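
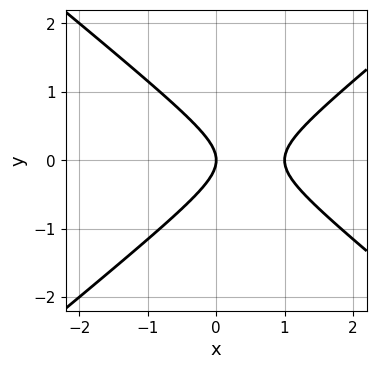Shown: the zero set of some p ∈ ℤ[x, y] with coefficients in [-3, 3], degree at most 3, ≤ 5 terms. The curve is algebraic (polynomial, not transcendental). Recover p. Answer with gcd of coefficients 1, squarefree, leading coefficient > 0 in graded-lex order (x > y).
deg p = 2.
Symmetries: the y ↦ −y reflection is a symmetry, so y appears only in even powers.
From the visible intercepts: it meets the y-axis at y = 0 (among the integer gridlines); the x-axis gridline crossings are at x ∈ {0, 1}.
The integer polynomial consistent with all of this is the stated p.

2*x^2 - 3*y^2 - 2*x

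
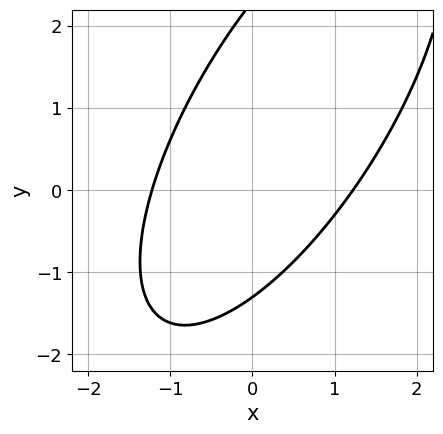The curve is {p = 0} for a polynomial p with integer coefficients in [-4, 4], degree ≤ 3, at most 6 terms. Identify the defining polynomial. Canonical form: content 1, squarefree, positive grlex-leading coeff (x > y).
2*x^2 - 2*x*y + y^2 - y - 3

1. deg p = 2. A generic line meets the curve in up to 2 points.
2. Solving for integer coefficients yields p as stated.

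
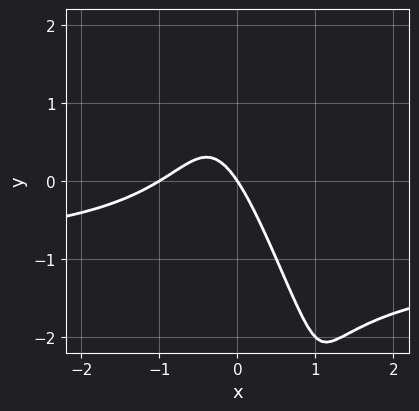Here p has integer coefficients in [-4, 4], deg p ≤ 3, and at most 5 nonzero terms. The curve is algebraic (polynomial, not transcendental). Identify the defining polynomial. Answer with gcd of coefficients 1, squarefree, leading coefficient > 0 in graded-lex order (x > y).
3*x^2*y + x*y^2 + 3*x^2 + 3*x + 2*y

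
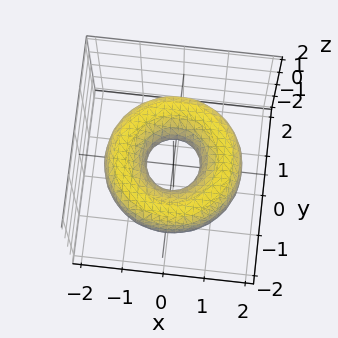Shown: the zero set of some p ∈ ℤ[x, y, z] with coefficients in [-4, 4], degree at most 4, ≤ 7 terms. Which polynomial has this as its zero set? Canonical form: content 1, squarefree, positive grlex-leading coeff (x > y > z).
x^4 + 2*x^2*y^2 + y^4 - 3*x^2 - 3*y^2 + 3*z^2 + 1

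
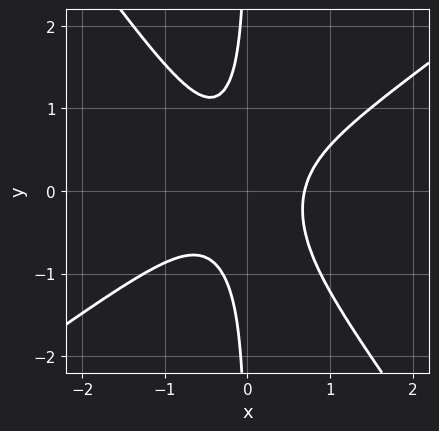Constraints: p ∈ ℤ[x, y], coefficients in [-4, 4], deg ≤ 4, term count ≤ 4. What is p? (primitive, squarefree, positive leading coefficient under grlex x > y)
3*x^3 - 2*x^2*y - 3*x*y^2 - 1

First, the degree is 3 — a generic line meets the curve in up to 3 points.
Then, from the visible intercepts: it misses every integer gridline on the y-axis.
Finally, putting this together gives p.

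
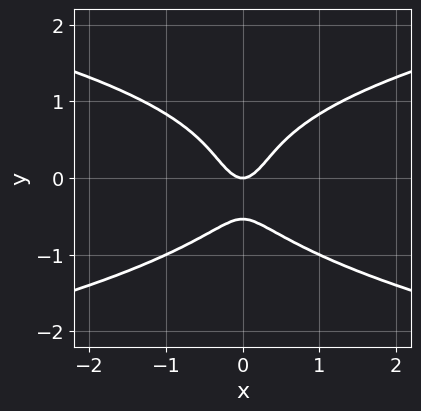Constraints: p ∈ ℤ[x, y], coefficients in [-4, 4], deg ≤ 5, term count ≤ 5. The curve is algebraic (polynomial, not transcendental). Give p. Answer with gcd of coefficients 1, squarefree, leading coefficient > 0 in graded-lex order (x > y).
3*y^4 - 3*x^2 + y^2 + y

(a) Degree: no degree-3 curve has this shape, so deg p = 4.
(b) Symmetries: mirror symmetry x ↦ −x ⇒ only even powers of x.
(c) From the axis intercepts and sections: one x-axis crossing is at x = 0; it crosses the y-axis at the gridline y = 0.
(d) These observations pin down the coefficients.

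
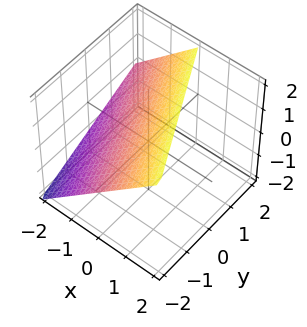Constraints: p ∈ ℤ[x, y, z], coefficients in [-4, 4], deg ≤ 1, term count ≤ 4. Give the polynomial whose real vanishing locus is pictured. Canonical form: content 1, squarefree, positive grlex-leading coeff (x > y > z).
2*x + y - 2*z + 2

1. Degree: every cross-section is a straight line — this is a plane, so deg p = 1.
2. From the axis intercepts and sections: it crosses the z-axis at the gridline z = 1; one y-axis crossing is at y = -2.
3. Matching integer coefficients to the picture gives p. Check: (-1, 0, 0) on the x-axis lies on the surface, and p(-1, 0, 0) = 0. ✓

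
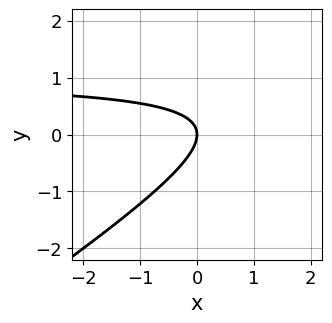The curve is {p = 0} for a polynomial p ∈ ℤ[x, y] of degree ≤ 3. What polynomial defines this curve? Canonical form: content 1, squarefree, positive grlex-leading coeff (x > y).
2*x*y - 3*y^2 - 2*x

1. The degree is 2 — the shape is more complex than any degree-1 curve.
2. Against the integer gridlines: one y-axis crossing is at y = 0; it meets the x-axis at x = 0 (among the integer gridlines).
3. Assembling these constraints gives the stated polynomial.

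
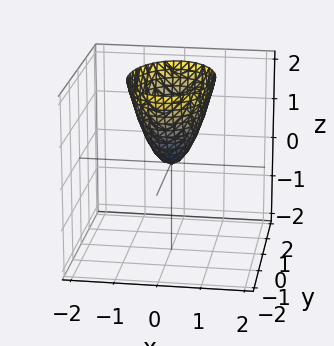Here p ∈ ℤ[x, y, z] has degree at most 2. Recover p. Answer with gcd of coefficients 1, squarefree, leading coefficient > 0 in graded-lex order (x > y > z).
1. Degree: a single bowl opening along one axis; a quadric, so deg p = 2.
2. Symmetries: mirror symmetry y ↦ −y ⇒ only even powers of y; mirror symmetry x ↦ −x ⇒ only even powers of x.
3. Checking where it meets the axes: one z-axis crossing is at z = 0; it crosses the y-axis at the gridline y = 0.
4. Matching integer coefficients to the picture gives p.

2*x^2 + y^2 - z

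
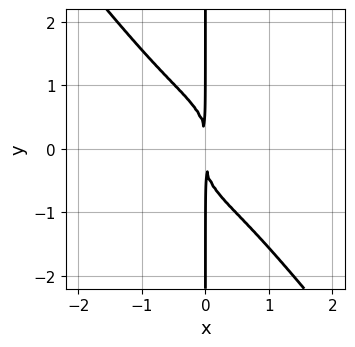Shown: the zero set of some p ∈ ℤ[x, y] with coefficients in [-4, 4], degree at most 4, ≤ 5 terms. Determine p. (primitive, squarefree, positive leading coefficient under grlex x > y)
3*x^4 - x^3*y + 2*x*y^3 + 3*x^2

1. deg p = 4. A generic line meets the curve in up to 4 points.
2. From the visible intercepts: the visible y-axis segment lies entirely on the curve.
3. These observations pin down the coefficients.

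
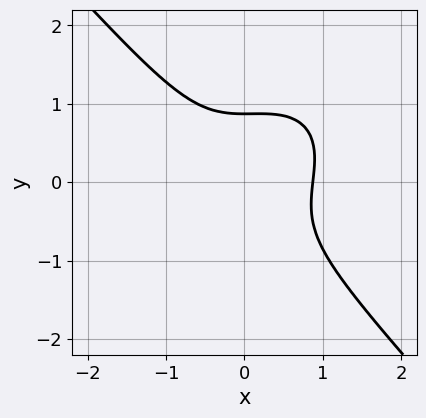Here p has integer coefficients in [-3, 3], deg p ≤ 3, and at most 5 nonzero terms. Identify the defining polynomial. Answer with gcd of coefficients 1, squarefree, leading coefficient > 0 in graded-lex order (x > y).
3*x^3 - x^2*y + 3*y^3 - 2

(a) The degree is 3 — a generic line meets the curve in up to 3 points.
(b) Putting this together gives p.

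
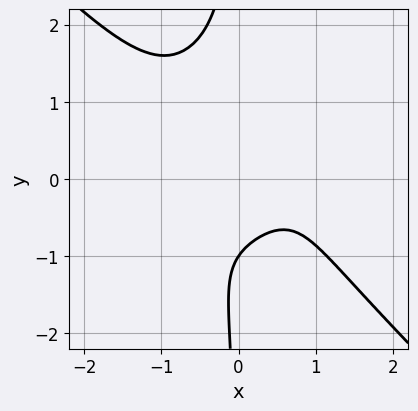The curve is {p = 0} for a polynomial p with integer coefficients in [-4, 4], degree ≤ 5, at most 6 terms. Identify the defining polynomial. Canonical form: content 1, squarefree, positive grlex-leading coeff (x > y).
2*x^4 + 2*x*y^3 - x + 2*y + 2

1. deg p = 4.
2. Against the integer gridlines: it meets the y-axis at y = -1 (among the integer gridlines); it misses every integer gridline on the x-axis.
3. Together with the visible shape, these determine p as stated.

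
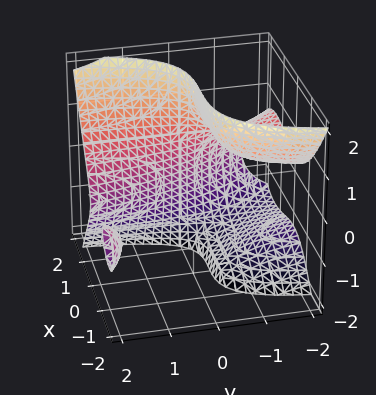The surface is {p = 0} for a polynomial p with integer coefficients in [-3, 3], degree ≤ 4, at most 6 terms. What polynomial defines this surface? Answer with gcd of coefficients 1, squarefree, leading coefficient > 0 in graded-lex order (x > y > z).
1. I count 2 distinct pieces. They look like related sheets of one shape, so recover p as a whole.
2. Degree: a generic line meets the surface in up to 3 points, so deg p = 3.
3. From the axis intercepts and sections: no y-intercept at any integer in the box; it misses every integer gridline on the z-axis.
4. Together with the visible shape, these determine p as stated.

2*x^3 + 2*x^2*y - 3*y*z^2 - 3*y*z - 3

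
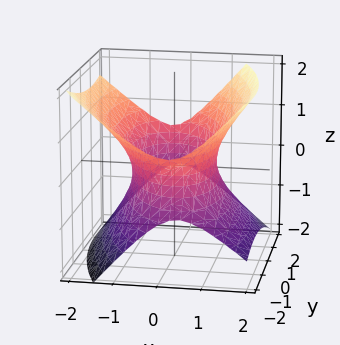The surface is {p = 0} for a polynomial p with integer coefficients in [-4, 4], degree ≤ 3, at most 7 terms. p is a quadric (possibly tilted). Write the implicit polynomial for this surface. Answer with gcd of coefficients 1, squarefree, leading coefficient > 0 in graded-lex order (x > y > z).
1. The degree is 2 — a generic line meets the surface in up to 2 points.
2. Observable constraints: the x-axis gridline crossings are at x ∈ {-1, 1}; the surface avoids every integer z-axis point in the box.
3. Assembling these constraints gives the stated polynomial.

3*x^2 + x*y + x*z + y^2 - 3*z^2 - 3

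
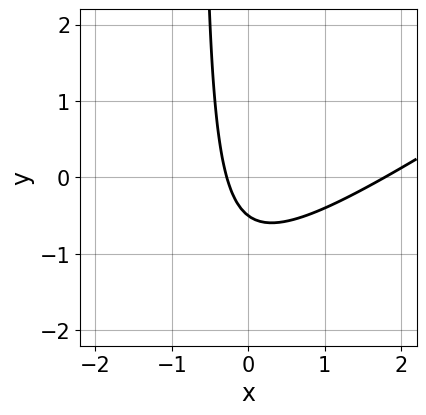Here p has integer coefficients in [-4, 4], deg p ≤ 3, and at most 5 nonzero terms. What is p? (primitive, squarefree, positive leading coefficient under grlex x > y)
2*x^2 - 3*x*y - 3*x - 2*y - 1

(a) The degree is 2 — a generic line meets the curve in up to 2 points.
(b) The integer polynomial consistent with all of this is the stated p.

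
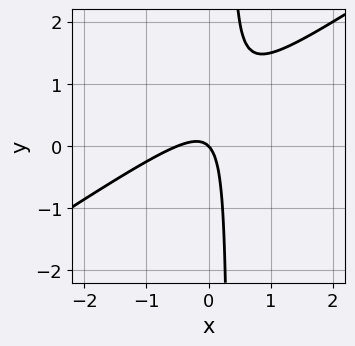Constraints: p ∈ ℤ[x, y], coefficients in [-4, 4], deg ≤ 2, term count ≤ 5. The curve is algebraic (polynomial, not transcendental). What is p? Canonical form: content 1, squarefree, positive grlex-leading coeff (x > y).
First, deg p = 2. No degree-1 curve has this shape.
Next, reading off the gridlines: it meets the x-axis at x = 0 (among the integer gridlines); one y-axis crossing is at y = 0.
Finally, the integer polynomial consistent with all of this is the stated p.

2*x^2 - 3*x*y + x + y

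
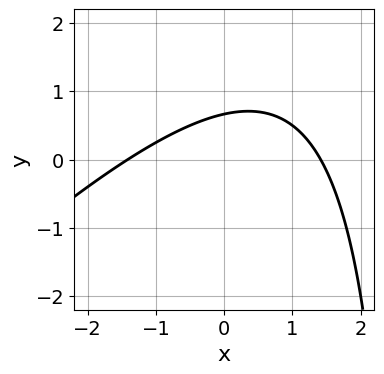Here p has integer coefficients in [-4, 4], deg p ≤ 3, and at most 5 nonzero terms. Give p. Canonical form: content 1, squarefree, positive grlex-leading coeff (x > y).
The degree is 2 — no degree-1 curve has this shape.
Putting this together gives p.

x^2 - x*y + 3*y - 2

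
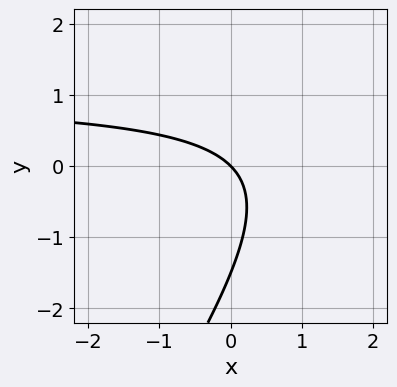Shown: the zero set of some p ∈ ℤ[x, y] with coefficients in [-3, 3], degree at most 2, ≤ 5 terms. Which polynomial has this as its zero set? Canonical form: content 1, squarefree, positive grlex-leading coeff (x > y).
(a) Degree: the shape is more complex than any degree-1 curve, so deg p = 2.
(b) Observable constraints: it crosses the x-axis at the gridline x = 0; one y-axis crossing is at y = 0.
(c) Putting this together gives p.

3*x*y - 2*y^2 - 3*x - 3*y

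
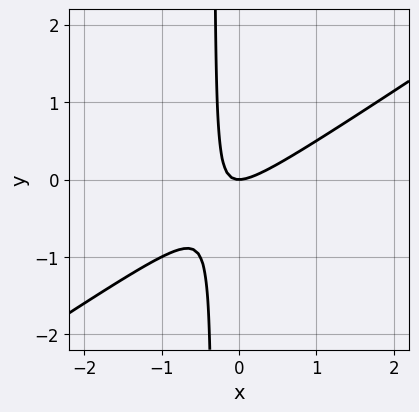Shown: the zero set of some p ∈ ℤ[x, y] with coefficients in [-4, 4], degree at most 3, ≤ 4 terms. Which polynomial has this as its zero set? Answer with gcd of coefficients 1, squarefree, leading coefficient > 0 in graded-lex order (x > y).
First, degree: no degree-1 curve has this shape, so deg p = 2.
Next, reading off the gridlines: it crosses the x-axis at the gridline x = 0; it crosses the y-axis at the gridline y = 0.
Finally, putting this together gives p.

2*x^2 - 3*x*y - y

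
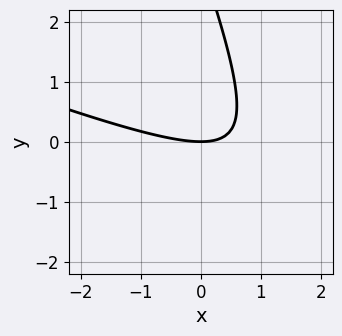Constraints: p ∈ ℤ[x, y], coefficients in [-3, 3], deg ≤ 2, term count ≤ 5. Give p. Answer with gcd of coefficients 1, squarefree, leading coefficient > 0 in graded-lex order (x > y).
x^2 + 3*x*y + y^2 - 3*y

Degree: the shape is more complex than any degree-1 curve, so deg p = 2.
Observable constraints: one x-axis crossing is at x = 0; it crosses the y-axis at the gridline y = 0.
Putting this together gives p.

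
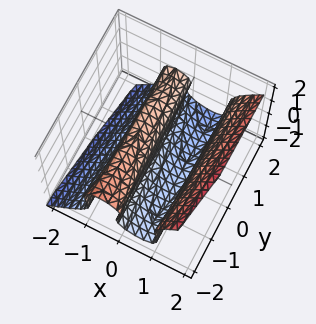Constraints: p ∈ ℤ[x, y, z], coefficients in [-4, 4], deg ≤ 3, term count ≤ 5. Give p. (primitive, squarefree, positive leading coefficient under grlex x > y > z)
3*x^3 - y*z^2 - 2*z^3 - x^2 - 3*x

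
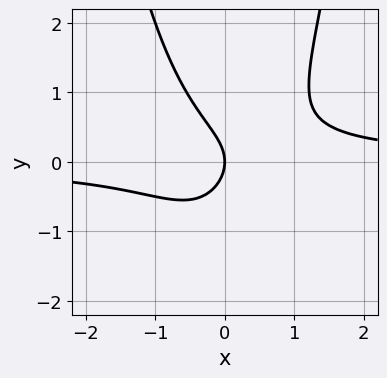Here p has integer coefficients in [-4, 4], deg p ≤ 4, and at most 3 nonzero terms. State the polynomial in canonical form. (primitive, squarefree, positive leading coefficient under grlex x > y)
3*x^2*y - 2*y^2 - 2*x

1. The degree is 3 — no degree-2 curve has this shape.
2. Checking where it meets the axes: it crosses the x-axis at the gridline x = 0; it meets the y-axis at y = 0 (among the integer gridlines).
3. Together with the visible shape, these determine p as stated.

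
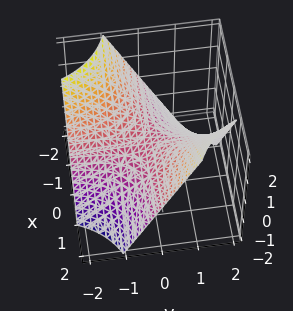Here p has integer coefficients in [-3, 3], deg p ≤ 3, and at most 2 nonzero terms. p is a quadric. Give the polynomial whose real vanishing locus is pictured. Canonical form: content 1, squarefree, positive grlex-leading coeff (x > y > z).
x*y - z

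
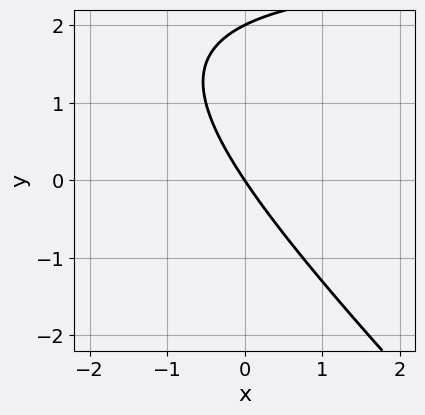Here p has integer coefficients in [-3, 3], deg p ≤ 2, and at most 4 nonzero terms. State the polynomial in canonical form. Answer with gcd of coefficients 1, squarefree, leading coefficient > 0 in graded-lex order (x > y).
x*y + y^2 - 3*x - 2*y

(a) Degree: no degree-1 curve has this shape, so deg p = 2.
(b) From the visible intercepts: it meets the x-axis at x = 0 (among the integer gridlines); among the integer gridlines, it crosses the y-axis at y ∈ {0, 2}.
(c) Fitting integer coefficients to these (and the overall shape) gives p.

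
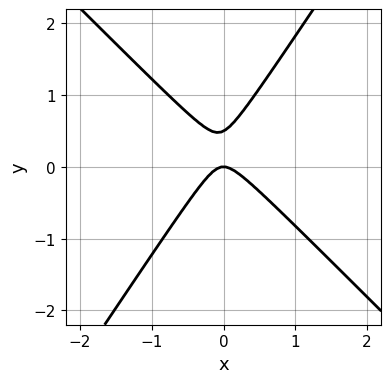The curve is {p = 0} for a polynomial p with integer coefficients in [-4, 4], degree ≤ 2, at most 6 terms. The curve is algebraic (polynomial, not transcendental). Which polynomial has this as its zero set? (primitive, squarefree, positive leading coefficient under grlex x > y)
(a) deg p = 2. A generic line meets the curve in up to 2 points.
(b) From the axis intercepts and sections: one x-axis crossing is at x = 0; it crosses the y-axis at the gridline y = 0.
(c) Assembling these constraints gives the stated polynomial.

3*x^2 + x*y - 2*y^2 + y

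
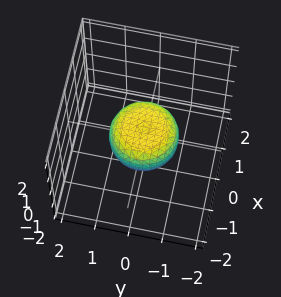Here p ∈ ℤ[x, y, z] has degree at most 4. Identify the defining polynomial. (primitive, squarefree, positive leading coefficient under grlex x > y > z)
1. deg p = 4. The shape is more complex than any degree-3 surface.
2. Symmetries: every cross-section ⟂ z is a circle, so x, y appear only via x² + y².
3. Against the integer gridlines: among the integer gridlines, it crosses the y-axis at y ∈ {-1, 1}; a circular section at z = 0 has radius exactly 1; the x-axis gridline crossings are at x ∈ {-1, 1}.
4. The integer polynomial consistent with all of this is the stated p.

2*x^4 + 4*x^2*y^2 + 2*y^4 - x^2 - y^2 + 3*z^2 - 1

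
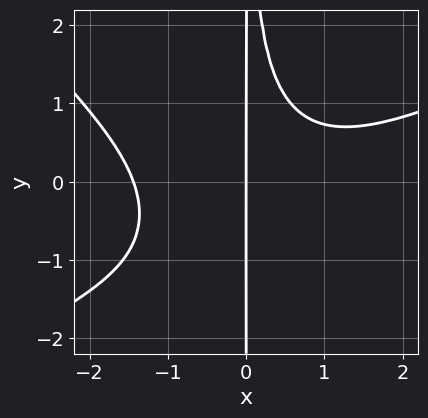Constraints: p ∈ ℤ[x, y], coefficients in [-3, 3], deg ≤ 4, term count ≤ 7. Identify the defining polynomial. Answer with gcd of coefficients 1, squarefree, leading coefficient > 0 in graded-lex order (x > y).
x^4 - x^3*y - 2*x^2*y^2 - 3*x^2*y + 3*x

1. Degree: the shape is more complex than any degree-3 curve, so deg p = 4.
2. From the axis intercepts and sections: one x-axis crossing is at x = 0; the visible y-axis segment lies entirely on the curve.
3. These observations pin down the coefficients.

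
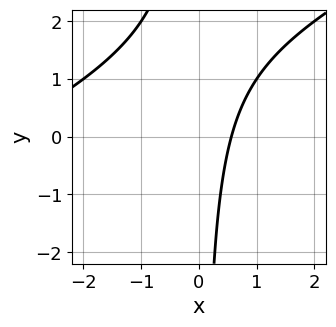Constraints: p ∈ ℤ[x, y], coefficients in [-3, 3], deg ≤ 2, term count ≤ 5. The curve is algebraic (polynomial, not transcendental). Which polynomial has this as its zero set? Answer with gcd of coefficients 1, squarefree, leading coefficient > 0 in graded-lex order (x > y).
x^2 - 2*x*y + 3*x - 2

1. deg p = 2. No degree-1 curve has this shape.
2. Observable constraints: the curve avoids every integer y-axis point in the box.
3. Assembling these constraints gives the stated polynomial.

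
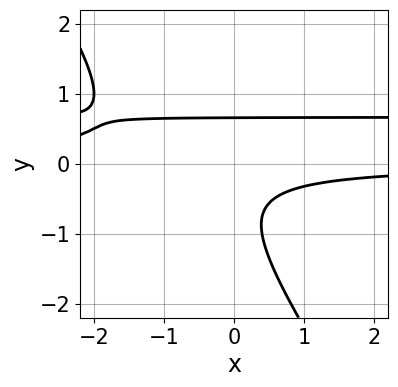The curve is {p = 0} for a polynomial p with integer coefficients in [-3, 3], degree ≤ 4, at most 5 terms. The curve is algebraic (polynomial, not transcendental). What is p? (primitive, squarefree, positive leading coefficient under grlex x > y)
3*x*y^2 + 2*y^3 - 2*x*y + y^2 - 1

Degree: a generic line meets the curve in up to 3 points, so deg p = 3.
Against the integer gridlines: it misses every integer gridline on the x-axis.
Matching integer coefficients to the picture gives p.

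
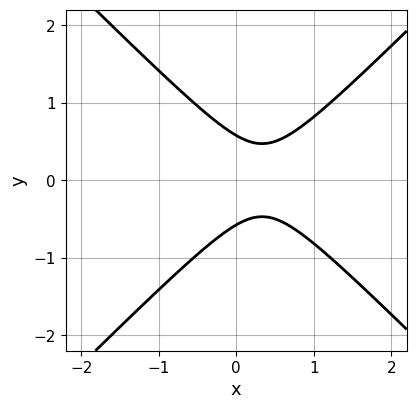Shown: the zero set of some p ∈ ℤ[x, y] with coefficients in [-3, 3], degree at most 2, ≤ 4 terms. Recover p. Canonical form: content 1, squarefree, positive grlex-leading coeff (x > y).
3*x^2 - 3*y^2 - 2*x + 1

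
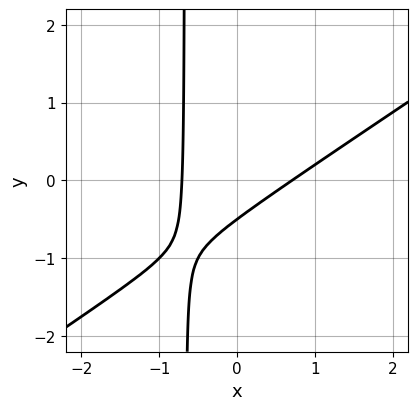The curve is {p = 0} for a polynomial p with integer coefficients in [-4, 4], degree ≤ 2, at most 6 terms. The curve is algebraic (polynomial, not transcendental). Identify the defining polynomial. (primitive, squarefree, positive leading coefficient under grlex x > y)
2*x^2 - 3*x*y - 2*y - 1

First, degree: no degree-1 curve has this shape, so deg p = 2.
Finally, the integer polynomial consistent with all of this is the stated p.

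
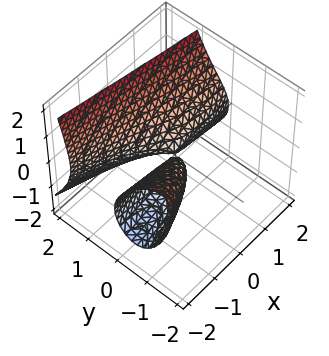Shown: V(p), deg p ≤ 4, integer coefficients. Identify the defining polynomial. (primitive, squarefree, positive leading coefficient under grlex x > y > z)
3*y^3 + 2*y^2*z + 3*x*y - y*z - 3*z^2

The picture has 2 separate pieces. They look like related sheets of one shape, so recover p as a whole.
Degree: the shape is more complex than any degree-2 surface, so deg p = 3.
Against the integer gridlines: it meets the y-axis at y = 0 (among the integer gridlines); one z-axis crossing is at z = 0.
Matching integer coefficients to the picture gives p. Check: (1, 0, 0) on the x-axis lies on the surface, and p(1, 0, 0) = 0. ✓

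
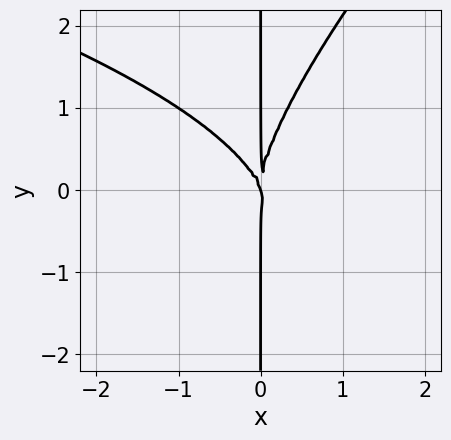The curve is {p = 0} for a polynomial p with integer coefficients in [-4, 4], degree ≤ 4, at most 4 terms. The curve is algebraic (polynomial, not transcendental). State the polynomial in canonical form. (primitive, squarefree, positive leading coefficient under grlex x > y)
(a) Degree: a generic line meets the curve in up to 4 points, so deg p = 4.
(b) Against the integer gridlines: it meets the x-axis at x = 0 (among the integer gridlines); every point of the y-axis in the box is on the curve.
(c) Fitting integer coefficients to these (and the overall shape) gives p.

x^2*y^2 - x*y^3 + 3*x^3 + x^2*y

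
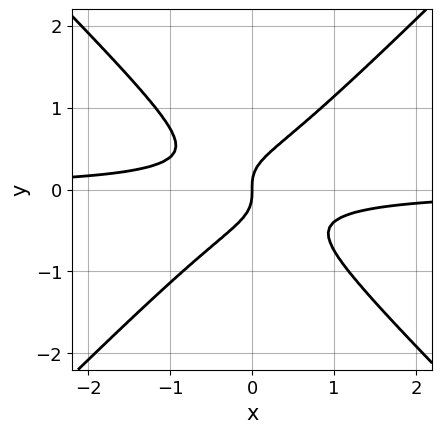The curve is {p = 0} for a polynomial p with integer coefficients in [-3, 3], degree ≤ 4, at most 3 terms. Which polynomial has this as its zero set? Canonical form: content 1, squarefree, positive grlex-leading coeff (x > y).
deg p = 3. No degree-2 curve has this shape.
From the visible intercepts: it meets the y-axis at y = 0 (among the integer gridlines); one x-axis crossing is at x = 0.
These observations pin down the coefficients.

3*x^2*y - 3*y^3 + x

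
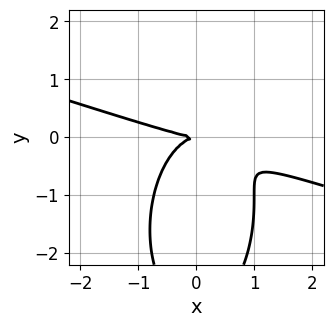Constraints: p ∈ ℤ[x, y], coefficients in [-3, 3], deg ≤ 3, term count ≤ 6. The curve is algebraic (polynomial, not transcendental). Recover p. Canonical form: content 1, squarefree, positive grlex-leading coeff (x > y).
x^3 + 3*x^2*y + y^3 + 3*y^2

1. The degree is 3 — a generic line meets the curve in up to 3 points.
2. From the visible intercepts: one x-axis crossing is at x = 0; it crosses the y-axis at the gridline y = 0.
3. The integer polynomial consistent with all of this is the stated p.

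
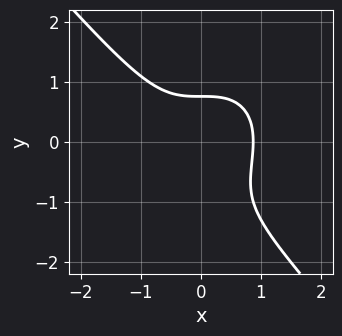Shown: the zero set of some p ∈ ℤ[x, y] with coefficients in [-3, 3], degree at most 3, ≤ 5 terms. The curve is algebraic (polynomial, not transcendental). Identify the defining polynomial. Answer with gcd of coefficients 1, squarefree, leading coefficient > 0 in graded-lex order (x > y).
3*x^3 + 2*y^3 + 2*y^2 - 2

(a) The degree is 3 — a generic line meets the curve in up to 3 points.
(b) Solving for integer coefficients yields p as stated.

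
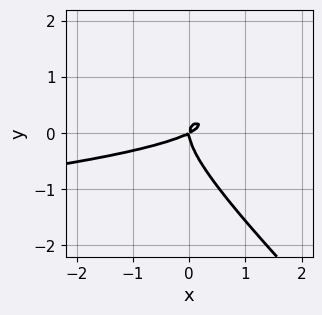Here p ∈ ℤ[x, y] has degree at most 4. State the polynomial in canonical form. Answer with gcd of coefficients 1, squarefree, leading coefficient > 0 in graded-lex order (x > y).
3*x*y^2 + 3*y^3 + x^2 - 2*x*y

First, the degree is 3 — the shape is more complex than any degree-2 curve.
Then, checking where it meets the axes: it meets the x-axis at x = 0 (among the integer gridlines); one y-axis crossing is at y = 0.
Finally, these observations pin down the coefficients.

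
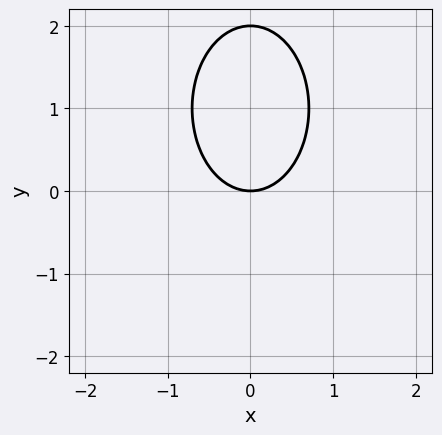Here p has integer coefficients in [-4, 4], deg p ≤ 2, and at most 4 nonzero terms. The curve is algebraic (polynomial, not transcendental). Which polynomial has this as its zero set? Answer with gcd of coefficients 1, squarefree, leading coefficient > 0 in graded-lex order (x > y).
First, degree: no degree-1 curve has this shape, so deg p = 2.
Next, symmetries: it's symmetric under x → −x, forcing even powers of x.
Next, checking where it meets the axes: the y-axis gridline crossings are at y ∈ {0, 2}; one x-axis crossing is at x = 0.
Finally, the integer polynomial consistent with all of this is the stated p.

2*x^2 + y^2 - 2*y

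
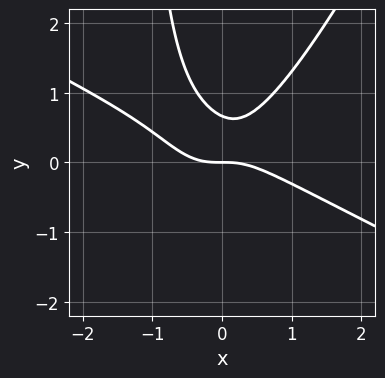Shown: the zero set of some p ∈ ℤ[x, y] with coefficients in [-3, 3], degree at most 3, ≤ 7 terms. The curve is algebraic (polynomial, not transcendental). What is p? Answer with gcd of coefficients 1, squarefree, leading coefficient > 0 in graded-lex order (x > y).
2*x^3 + 3*x^2*y - 2*x*y^2 - 3*y^2 + 2*y

First, the degree is 3 — a generic line meets the curve in up to 3 points.
Next, observable constraints: it crosses the x-axis at the gridline x = 0; one y-axis crossing is at y = 0.
Finally, assembling these constraints gives the stated polynomial.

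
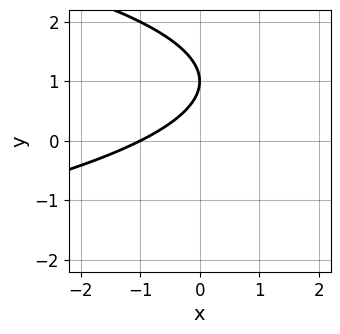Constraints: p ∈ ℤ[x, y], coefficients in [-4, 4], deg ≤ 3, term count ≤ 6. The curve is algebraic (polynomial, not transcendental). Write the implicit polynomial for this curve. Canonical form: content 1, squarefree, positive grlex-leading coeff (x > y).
y^2 + x - 2*y + 1

(a) The degree is 2 — the shape is more complex than any degree-1 curve.
(b) Reading off the gridlines: one x-axis crossing is at x = -1; it meets the y-axis at y = 1 (among the integer gridlines).
(c) Matching integer coefficients to the picture gives p.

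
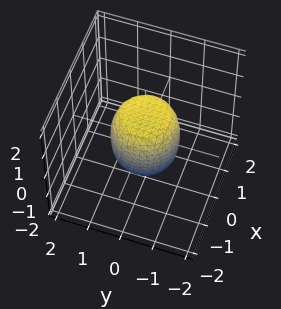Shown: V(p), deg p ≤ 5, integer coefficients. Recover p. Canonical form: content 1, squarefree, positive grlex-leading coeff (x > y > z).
2*x^4 + 4*x^2*y^2 + 2*y^4 - x^2 - y^2 + z^2 - 1

1. Degree: no degree-3 surface has this shape, so deg p = 4.
2. Symmetries: rotational symmetry about the z-axis ⇒ p depends on x, y only through x² + y².
3. Against the integer gridlines: among the integer gridlines, it crosses the z-axis at z ∈ {-1, 1}; a circular section at z = 0 has radius exactly 1; among the integer gridlines, it crosses the y-axis at y ∈ {-1, 1}; the x-axis gridline crossings are at x ∈ {-1, 1}.
4. Putting this together gives p.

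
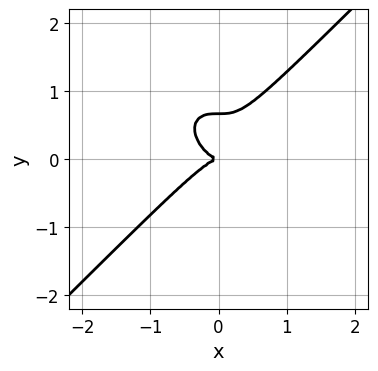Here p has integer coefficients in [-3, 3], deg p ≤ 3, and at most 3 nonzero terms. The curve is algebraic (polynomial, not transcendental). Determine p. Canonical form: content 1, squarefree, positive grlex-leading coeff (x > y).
3*x^3 - 3*y^3 + 2*y^2

(a) The degree is 3 — the shape is more complex than any degree-2 curve.
(b) From the visible intercepts: it meets the x-axis at x = 0 (among the integer gridlines); it crosses the y-axis at the gridline y = 0.
(c) Together with the visible shape, these determine p as stated.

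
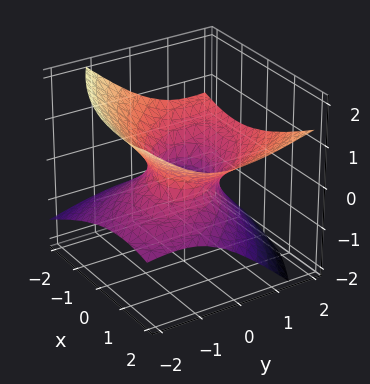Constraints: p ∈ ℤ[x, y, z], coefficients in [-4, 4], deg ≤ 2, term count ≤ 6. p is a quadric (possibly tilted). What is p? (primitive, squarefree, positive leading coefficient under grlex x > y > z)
x^2 + x*y + y^2 - 2*y*z - 3*z^2 - 1

1. The degree is 2 — a generic line meets the surface in up to 2 points.
2. Observable constraints: among the integer gridlines, it crosses the y-axis at y ∈ {-1, 1}; no z-intercept at any integer in the box; the x-axis gridline crossings are at x ∈ {-1, 1}.
3. Assembling these constraints gives the stated polynomial.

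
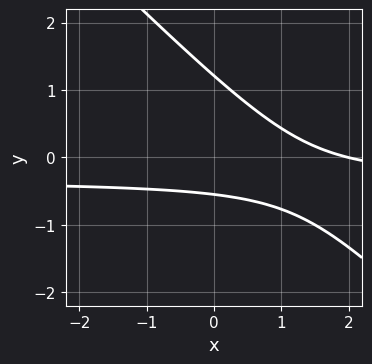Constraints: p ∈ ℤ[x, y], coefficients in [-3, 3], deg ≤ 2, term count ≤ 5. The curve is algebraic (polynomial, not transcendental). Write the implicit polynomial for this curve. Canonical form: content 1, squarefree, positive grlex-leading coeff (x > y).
3*x*y + 3*y^2 + x - 2*y - 2

(a) Degree: no degree-1 curve has this shape, so deg p = 2.
(b) Reading off the gridlines: one x-axis crossing is at x = 2.
(c) Fitting integer coefficients to these (and the overall shape) gives p.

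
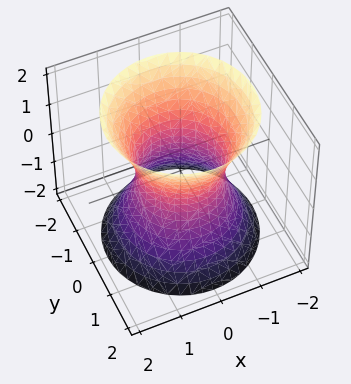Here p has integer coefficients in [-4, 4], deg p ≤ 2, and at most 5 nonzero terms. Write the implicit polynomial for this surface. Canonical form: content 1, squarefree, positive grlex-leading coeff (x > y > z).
(a) Degree: one connected sheet with a waist; a quadric, so deg p = 2.
(b) Symmetries: mirror symmetry z ↦ −z ⇒ only even powers of z; every cross-section ⟂ z is a circle, so x, y appear only via x² + y².
(c) Checking where it meets the axes: the surface avoids every integer z-axis point in the box; a circular section at z = -1 has radius between 1 and 2.
(d) The integer polynomial consistent with all of this is the stated p.

2*x^2 + 2*y^2 - z^2 - 2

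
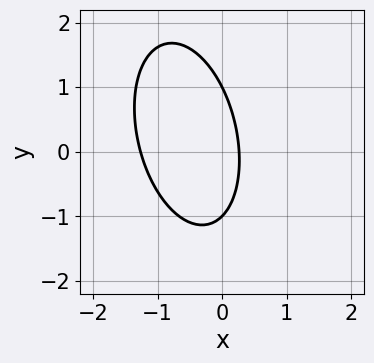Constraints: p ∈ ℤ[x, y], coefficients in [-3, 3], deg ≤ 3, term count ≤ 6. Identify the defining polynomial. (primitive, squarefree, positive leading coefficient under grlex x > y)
First, deg p = 2. The shape is more complex than any degree-1 curve.
Then, checking where it meets the axes: the y-axis gridline crossings are at y ∈ {-1, 1}.
Finally, putting this together gives p.

3*x^2 + x*y + y^2 + 3*x - 1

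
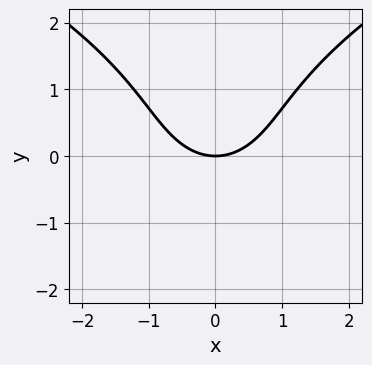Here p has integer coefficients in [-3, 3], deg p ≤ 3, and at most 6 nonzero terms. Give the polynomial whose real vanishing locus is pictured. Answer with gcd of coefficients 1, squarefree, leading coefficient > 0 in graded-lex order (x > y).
y^3 - 2*x^2 - y^2 + 3*y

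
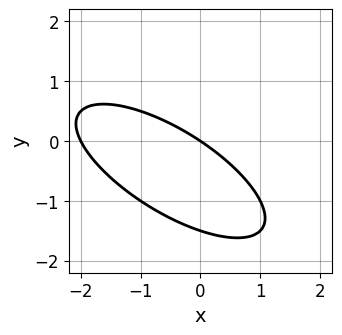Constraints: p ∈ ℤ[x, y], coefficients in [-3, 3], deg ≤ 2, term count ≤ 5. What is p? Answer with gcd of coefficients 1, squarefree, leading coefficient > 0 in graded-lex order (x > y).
First, the degree is 2 — a generic line meets the curve in up to 2 points.
Then, from the axis intercepts and sections: it crosses the y-axis at the gridline y = 0; the x-axis gridline crossings are at x ∈ {-2, 0}.
Finally, the integer polynomial consistent with all of this is the stated p.

x^2 + 2*x*y + 2*y^2 + 2*x + 3*y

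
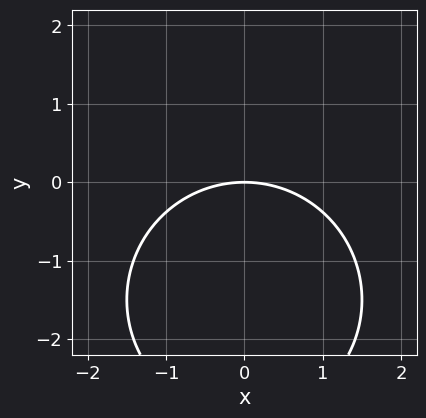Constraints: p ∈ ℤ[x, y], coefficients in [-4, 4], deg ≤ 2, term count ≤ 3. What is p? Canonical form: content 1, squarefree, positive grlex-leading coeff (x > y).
x^2 + y^2 + 3*y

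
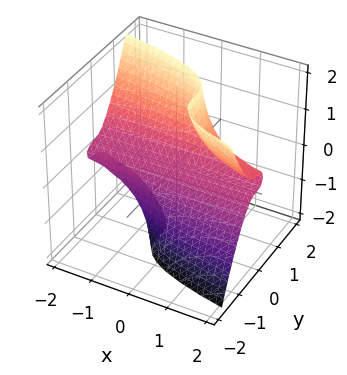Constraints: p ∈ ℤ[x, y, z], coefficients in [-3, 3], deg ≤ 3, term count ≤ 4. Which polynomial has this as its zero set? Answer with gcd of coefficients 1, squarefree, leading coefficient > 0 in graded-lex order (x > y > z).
(a) The degree is 3 — a generic line meets the surface in up to 3 points.
(b) From the axis intercepts and sections: the visible x-axis segment lies entirely on the surface; it meets the y-axis at y = 0 (among the integer gridlines).
(c) The integer polynomial consistent with all of this is the stated p.

x*z^2 + 3*y^3 - z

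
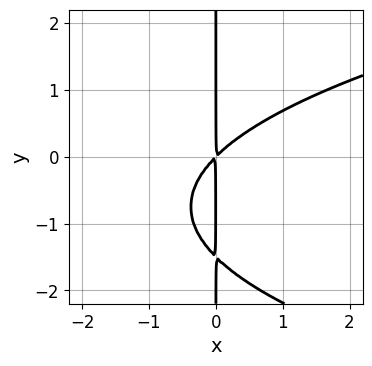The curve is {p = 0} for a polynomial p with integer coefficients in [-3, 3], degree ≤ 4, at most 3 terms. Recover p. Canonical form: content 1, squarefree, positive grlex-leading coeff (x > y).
2*x*y^2 - 3*x^2 + 3*x*y

First, the degree is 3 — no degree-2 curve has this shape.
Then, reading off the gridlines: the visible y-axis segment lies entirely on the curve.
Finally, these observations pin down the coefficients.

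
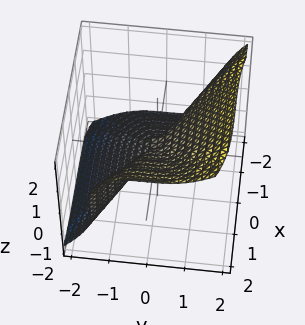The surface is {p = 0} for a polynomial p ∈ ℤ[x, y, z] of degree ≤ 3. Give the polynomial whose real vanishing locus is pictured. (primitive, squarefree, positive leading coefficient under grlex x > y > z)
1. The degree is 3 — the shape is more complex than any degree-2 surface.
2. From the visible intercepts: it meets the y-axis at y = 0 (among the integer gridlines); it meets the z-axis at z = 0 (among the integer gridlines).
3. Solving for integer coefficients yields p as stated.

x^3 + 3*y^3 - 3*z^3 + z^2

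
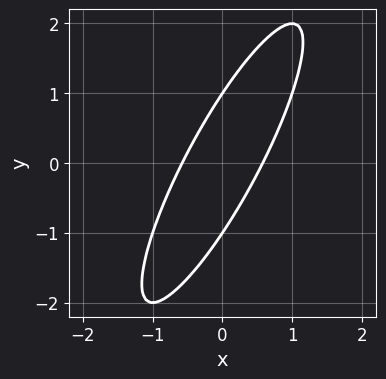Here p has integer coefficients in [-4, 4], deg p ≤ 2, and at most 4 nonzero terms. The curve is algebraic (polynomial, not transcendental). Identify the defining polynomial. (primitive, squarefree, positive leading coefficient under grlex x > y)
1. Degree: the shape is more complex than any degree-1 curve, so deg p = 2.
2. From the visible intercepts: among the integer gridlines, it crosses the y-axis at y ∈ {-1, 1}.
3. Assembling these constraints gives the stated polynomial.

3*x^2 - 3*x*y + y^2 - 1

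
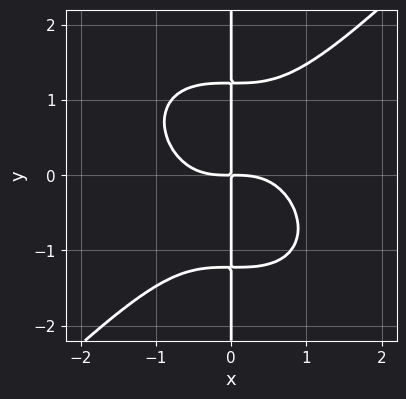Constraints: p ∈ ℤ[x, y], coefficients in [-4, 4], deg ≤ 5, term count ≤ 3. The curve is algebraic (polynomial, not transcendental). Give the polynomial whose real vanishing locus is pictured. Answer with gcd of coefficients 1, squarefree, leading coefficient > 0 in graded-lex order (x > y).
2*x^4 - 2*x*y^3 + 3*x*y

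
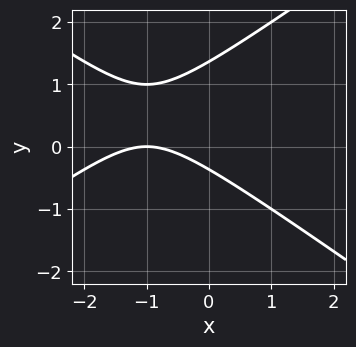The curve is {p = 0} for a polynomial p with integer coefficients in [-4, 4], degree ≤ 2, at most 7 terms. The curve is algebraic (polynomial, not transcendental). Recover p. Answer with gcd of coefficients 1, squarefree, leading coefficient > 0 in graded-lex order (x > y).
(a) Degree: the shape is more complex than any degree-1 curve, so deg p = 2.
(b) Against the integer gridlines: it crosses the x-axis at the gridline x = -1.
(c) Fitting integer coefficients to these (and the overall shape) gives p.

x^2 - 2*y^2 + 2*x + 2*y + 1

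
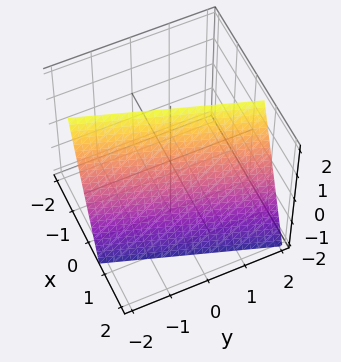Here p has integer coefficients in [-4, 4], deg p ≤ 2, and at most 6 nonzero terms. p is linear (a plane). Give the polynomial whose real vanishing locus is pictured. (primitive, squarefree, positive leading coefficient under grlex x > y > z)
deg p = 1. Every cross-section is a straight line — this is a plane.
Against the integer gridlines: one y-axis crossing is at y = -2; it crosses the z-axis at the gridline z = 2.
These observations pin down the coefficients.

3*x - y + z - 2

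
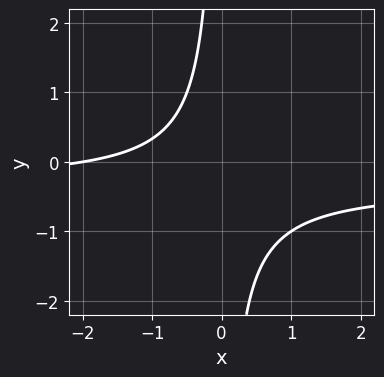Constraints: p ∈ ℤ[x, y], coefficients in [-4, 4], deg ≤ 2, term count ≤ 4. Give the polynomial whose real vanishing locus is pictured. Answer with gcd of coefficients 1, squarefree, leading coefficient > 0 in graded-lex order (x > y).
3*x*y + x + 2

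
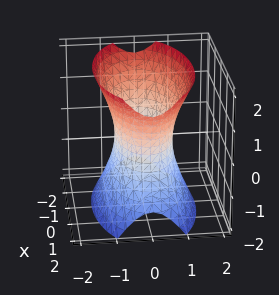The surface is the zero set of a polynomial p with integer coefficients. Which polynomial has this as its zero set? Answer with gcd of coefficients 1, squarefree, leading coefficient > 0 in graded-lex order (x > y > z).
x^2 + 3*y^2 - z^2 - 2

Degree: an hourglass — one-sheet hyperboloid; a quadric, so deg p = 2.
Symmetries: the y ↦ −y reflection is a symmetry, so y appears only in even powers; mirror symmetry x ↦ −x ⇒ only even powers of x; mirror symmetry z ↦ −z ⇒ only even powers of z.
Against the integer gridlines: the surface avoids every integer z-axis point in the box.
Fitting integer coefficients to these (and the overall shape) gives p.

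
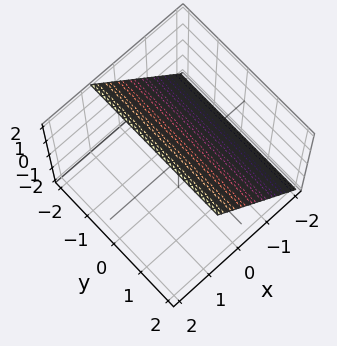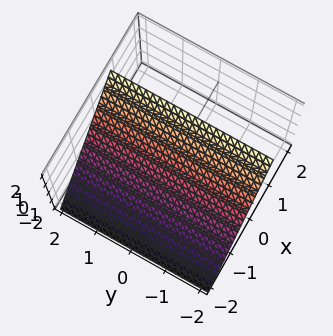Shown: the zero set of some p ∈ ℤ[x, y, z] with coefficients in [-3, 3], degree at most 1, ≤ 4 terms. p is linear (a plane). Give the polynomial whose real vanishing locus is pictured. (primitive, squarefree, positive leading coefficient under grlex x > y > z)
3*x - 2*z + 2

1. deg p = 1. Every cross-section is a straight line — this is a plane.
2. From the visible intercepts: the surface avoids every integer y-axis point in the box; one z-axis crossing is at z = 1.
3. These observations pin down the coefficients.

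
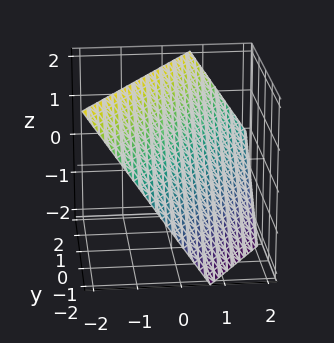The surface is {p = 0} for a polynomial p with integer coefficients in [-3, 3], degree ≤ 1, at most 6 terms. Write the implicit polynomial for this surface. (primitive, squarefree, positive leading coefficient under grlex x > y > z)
3*x - 2*y + 2*z - 2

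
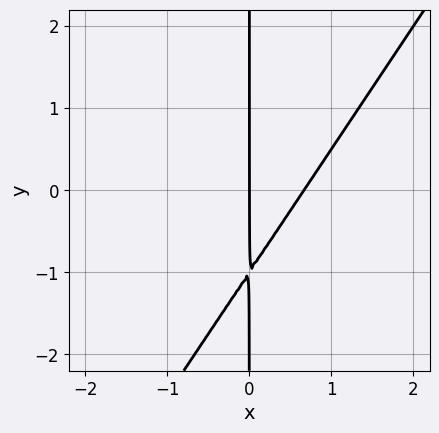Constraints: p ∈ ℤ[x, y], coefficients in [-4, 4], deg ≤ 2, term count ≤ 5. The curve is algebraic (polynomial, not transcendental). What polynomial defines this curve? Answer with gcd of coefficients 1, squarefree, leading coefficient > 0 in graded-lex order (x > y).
3*x^2 - 2*x*y - 2*x

First, deg p = 2.
Next, reading off the gridlines: the visible y-axis segment lies entirely on the curve; it crosses the x-axis at the gridline x = 0.
Finally, solving for integer coefficients yields p as stated.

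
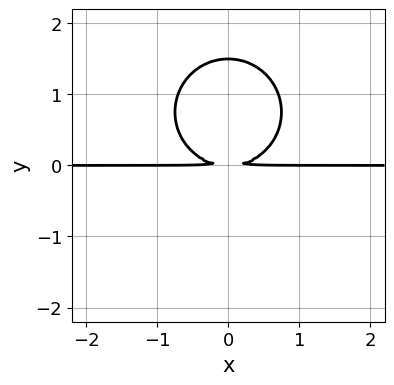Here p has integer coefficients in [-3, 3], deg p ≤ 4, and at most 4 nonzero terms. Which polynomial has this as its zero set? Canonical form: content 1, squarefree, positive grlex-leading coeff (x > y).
2*x^2*y + 2*y^3 - 3*y^2

First, deg p = 3.
Then, symmetries: mirror symmetry x ↦ −x ⇒ only even powers of x.
Then, against the integer gridlines: every point of the x-axis in the box is on the curve.
Finally, these observations pin down the coefficients.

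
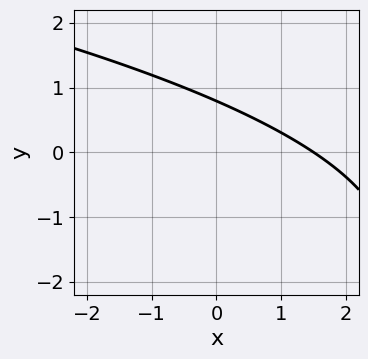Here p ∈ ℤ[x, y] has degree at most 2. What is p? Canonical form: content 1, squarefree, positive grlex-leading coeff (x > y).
(a) The degree is 2 — no degree-1 curve has this shape.
(b) Solving for integer coefficients yields p as stated.

y^2 + 2*x + 3*y - 3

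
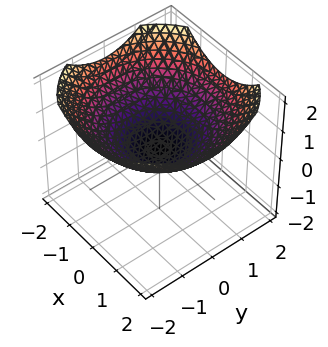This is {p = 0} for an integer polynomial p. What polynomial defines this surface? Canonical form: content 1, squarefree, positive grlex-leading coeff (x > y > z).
First, degree: a paraboloid; a quadric, so deg p = 2.
Next, symmetry: every cross-section ⟂ z is a circle, so x, y appear only via x² + y².
Next, from the visible intercepts: a circular section at z = 1 has radius between 1 and 2; it meets the z-axis at z = 0 (among the integer gridlines).
Finally, together with the visible shape, these determine p as stated.

x^2 + y^2 - 3*z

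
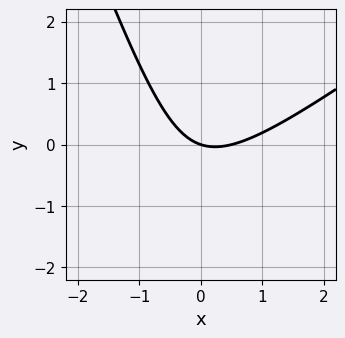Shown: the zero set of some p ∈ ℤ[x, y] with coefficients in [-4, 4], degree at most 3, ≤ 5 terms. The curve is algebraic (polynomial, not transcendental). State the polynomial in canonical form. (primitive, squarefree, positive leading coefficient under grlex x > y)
2*x^2 - 2*x*y - y^2 - x - 3*y

1. Degree: the shape is more complex than any degree-1 curve, so deg p = 2.
2. From the axis intercepts and sections: it crosses the x-axis at the gridline x = 0; one y-axis crossing is at y = 0.
3. Assembling these constraints gives the stated polynomial.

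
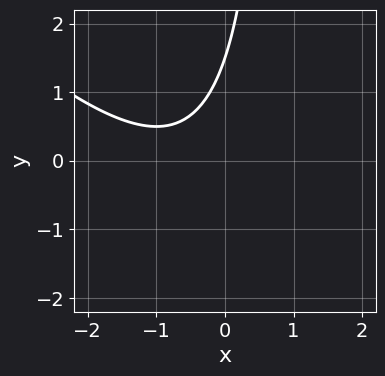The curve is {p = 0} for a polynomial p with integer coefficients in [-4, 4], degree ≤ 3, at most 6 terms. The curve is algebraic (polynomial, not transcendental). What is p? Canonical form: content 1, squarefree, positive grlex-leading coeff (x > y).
The degree is 2 — a generic line meets the curve in up to 2 points.
Checking where it meets the axes: the curve avoids every integer x-axis point in the box.
Matching integer coefficients to the picture gives p.

2*x^2 + 2*x*y + 3*x - 2*y + 3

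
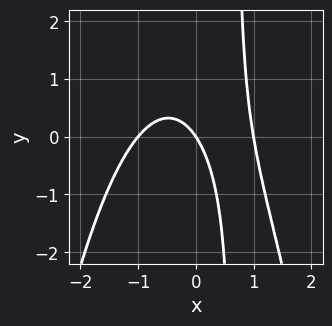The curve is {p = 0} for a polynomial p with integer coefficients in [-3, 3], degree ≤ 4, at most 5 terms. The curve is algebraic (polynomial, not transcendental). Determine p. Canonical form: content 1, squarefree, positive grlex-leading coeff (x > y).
3*x^3 + 3*x*y - 3*x - 2*y

1. deg p = 3. A generic line meets the curve in up to 3 points.
2. From the visible intercepts: it meets the y-axis at y = 0 (among the integer gridlines); among the integer gridlines, it crosses the x-axis at x ∈ {-1, 0, 1}.
3. Putting this together gives p.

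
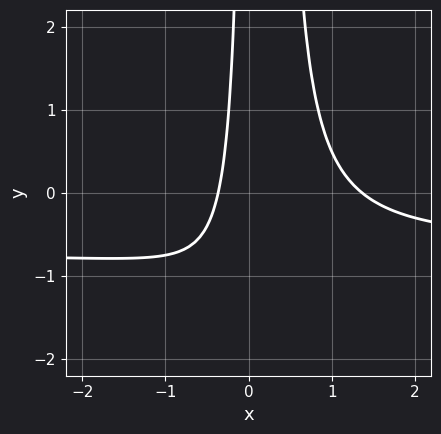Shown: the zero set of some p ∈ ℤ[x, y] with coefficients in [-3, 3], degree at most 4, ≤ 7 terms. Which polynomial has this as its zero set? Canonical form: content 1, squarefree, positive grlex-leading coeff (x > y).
3*x^2*y + 2*x^2 - x*y - 2*x - 1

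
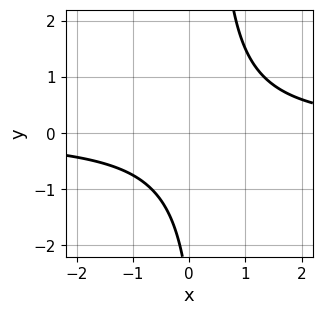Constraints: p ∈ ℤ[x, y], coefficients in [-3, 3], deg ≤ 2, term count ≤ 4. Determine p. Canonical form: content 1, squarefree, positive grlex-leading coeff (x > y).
3*x*y - y - 3

1. deg p = 2. A generic line meets the curve in up to 2 points.
2. Against the integer gridlines: the curve avoids every integer y-axis point in the box; it misses every integer gridline on the x-axis.
3. Fitting integer coefficients to these (and the overall shape) gives p.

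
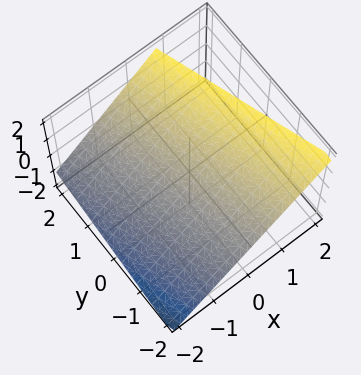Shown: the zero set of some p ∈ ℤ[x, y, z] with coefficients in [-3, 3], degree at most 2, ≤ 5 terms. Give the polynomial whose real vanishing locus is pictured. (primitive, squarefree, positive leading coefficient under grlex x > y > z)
3*x + y - 3*z + 2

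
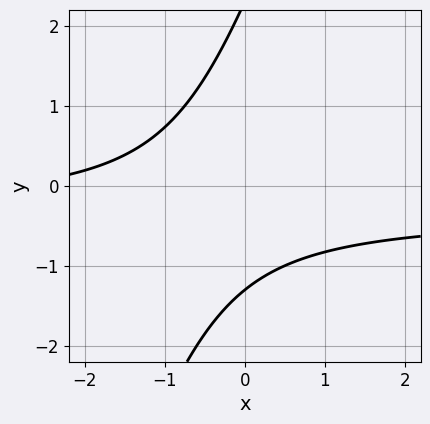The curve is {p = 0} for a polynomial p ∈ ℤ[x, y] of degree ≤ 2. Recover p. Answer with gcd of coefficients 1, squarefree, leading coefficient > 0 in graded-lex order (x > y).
First, deg p = 2. The shape is more complex than any degree-1 curve.
Next, observable constraints: the curve avoids every integer x-axis point in the box.
Finally, putting this together gives p.

3*x*y - y^2 + x + y + 3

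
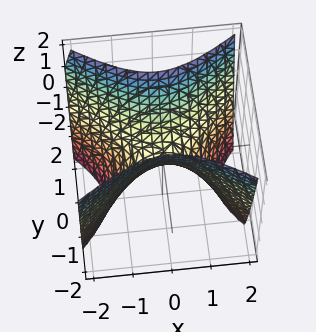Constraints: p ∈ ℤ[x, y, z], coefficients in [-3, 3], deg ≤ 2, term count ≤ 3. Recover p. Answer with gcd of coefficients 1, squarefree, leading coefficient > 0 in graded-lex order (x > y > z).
2*x^2 - 3*y^2 + 2*z

(a) deg p = 2.
(b) Symmetries: the x ↦ −x reflection is a symmetry, so x appears only in even powers; it's symmetric under y → −y, forcing even powers of y.
(c) From the visible intercepts: one z-axis crossing is at z = 0; one x-axis crossing is at x = 0; one y-axis crossing is at y = 0.
(d) The integer polynomial consistent with all of this is the stated p.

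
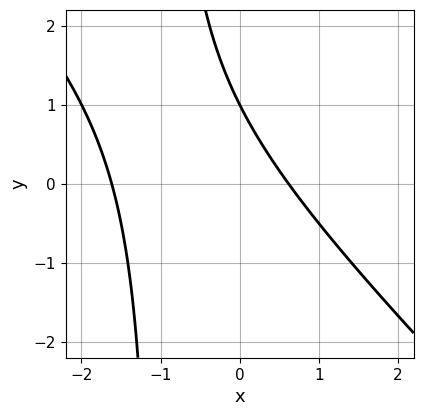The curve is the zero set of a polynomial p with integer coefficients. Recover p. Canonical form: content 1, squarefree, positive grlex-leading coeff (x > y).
x^2 + x*y + x + y - 1

First, the degree is 2 — a generic line meets the curve in up to 2 points.
Next, against the integer gridlines: it meets the y-axis at y = 1 (among the integer gridlines).
Finally, solving for integer coefficients yields p as stated.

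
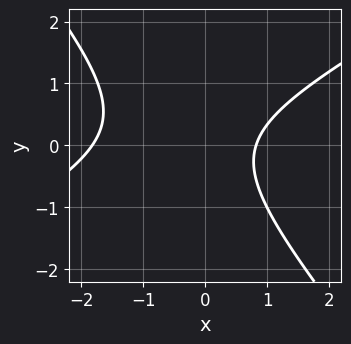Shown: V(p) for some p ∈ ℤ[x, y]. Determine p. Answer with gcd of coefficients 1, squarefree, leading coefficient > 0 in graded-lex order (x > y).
(a) deg p = 2. No degree-1 curve has this shape.
(b) Checking where it meets the axes: it misses every integer gridline on the y-axis.
(c) Putting this together gives p.

2*x^2 - 2*x*y - 3*y^2 + 2*x - 3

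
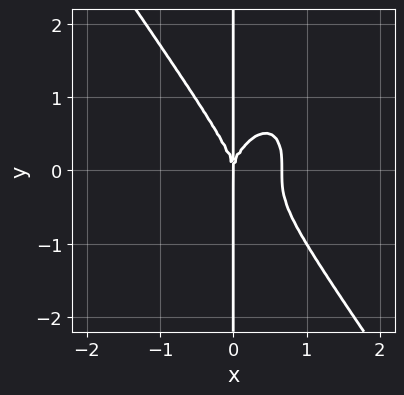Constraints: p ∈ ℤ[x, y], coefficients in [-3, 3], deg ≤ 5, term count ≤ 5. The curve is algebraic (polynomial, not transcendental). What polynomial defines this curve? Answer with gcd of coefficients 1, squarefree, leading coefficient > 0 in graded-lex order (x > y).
(a) Degree: a generic line meets the curve in up to 4 points, so deg p = 4.
(b) Checking where it meets the axes: it crosses the x-axis at the gridline x = 0; every point of the y-axis in the box is on the curve.
(c) Assembling these constraints gives the stated polynomial.

3*x^4 + x*y^3 - 2*x^3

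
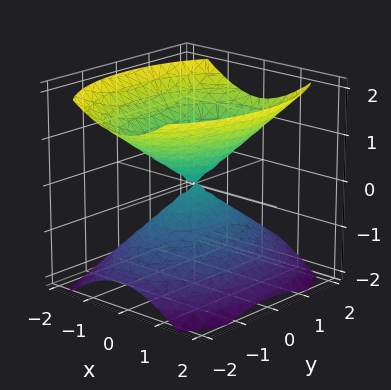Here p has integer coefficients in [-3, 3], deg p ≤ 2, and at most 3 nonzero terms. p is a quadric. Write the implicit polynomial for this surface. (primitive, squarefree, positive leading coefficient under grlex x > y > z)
I count 2 distinct pieces.
deg p = 2.
Symmetries: the y ↦ −y reflection is a symmetry, so y appears only in even powers; the z ↦ −z reflection is a symmetry, so z appears only in even powers; the x ↦ −x reflection is a symmetry, so x appears only in even powers.
Observable constraints: it meets the z-axis at z = 0 (among the integer gridlines); it crosses the y-axis at the gridline y = 0; one x-axis crossing is at x = 0.
Solving for integer coefficients yields p as stated.

2*x^2 + y^2 - 2*z^2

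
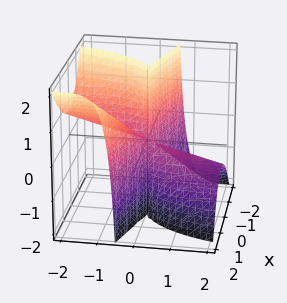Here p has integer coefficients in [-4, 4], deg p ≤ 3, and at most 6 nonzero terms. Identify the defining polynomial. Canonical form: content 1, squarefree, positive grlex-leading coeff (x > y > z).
First, deg p = 3. A generic line meets the surface in up to 3 points.
Next, against the integer gridlines: it meets the x-axis at x = 0 (among the integer gridlines); it crosses the y-axis at the gridline y = 0.
Finally, solving for integer coefficients yields p as stated. Check: (0, 0, 2) on the z-axis lies on the surface, and p(0, 0, 2) = 0. ✓

x^3 + 3*x^2*y + y^3 + 3*y^2*z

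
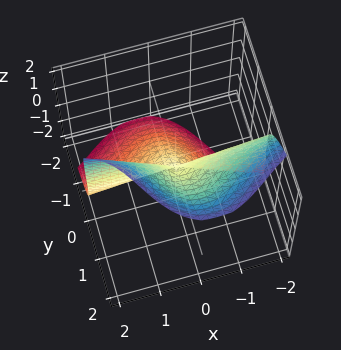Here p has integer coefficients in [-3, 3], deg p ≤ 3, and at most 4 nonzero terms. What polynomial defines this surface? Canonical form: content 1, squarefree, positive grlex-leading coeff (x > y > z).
3*x^2*y + x*z^2 + y^3 - z^3

First, deg p = 3. No degree-2 surface has this shape.
Next, against the integer gridlines: it meets the z-axis at z = 0 (among the integer gridlines); the visible x-axis segment lies entirely on the surface; it crosses the y-axis at the gridline y = 0.
Finally, solving for integer coefficients yields p as stated.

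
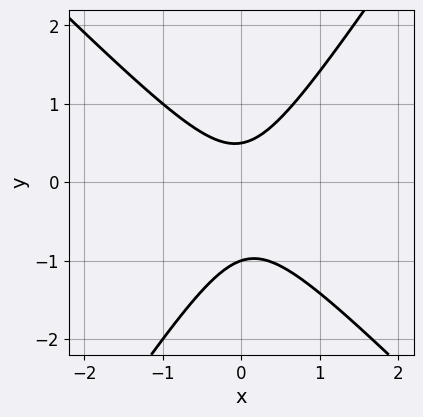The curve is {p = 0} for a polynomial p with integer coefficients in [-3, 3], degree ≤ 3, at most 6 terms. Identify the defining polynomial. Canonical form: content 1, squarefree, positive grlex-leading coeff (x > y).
3*x^2 + x*y - 2*y^2 - y + 1

deg p = 2. No degree-1 curve has this shape.
Observable constraints: it crosses the y-axis at the gridline y = -1; the curve avoids every integer x-axis point in the box.
Assembling these constraints gives the stated polynomial.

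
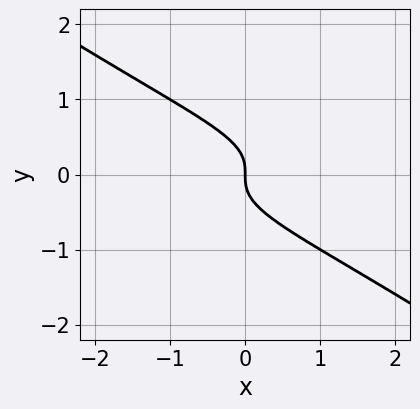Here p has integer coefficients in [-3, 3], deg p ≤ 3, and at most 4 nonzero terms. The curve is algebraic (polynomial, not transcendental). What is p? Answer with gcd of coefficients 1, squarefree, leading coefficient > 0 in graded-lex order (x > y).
2*x*y^2 + 3*y^3 + x

First, the degree is 3 — the shape is more complex than any degree-2 curve.
Next, from the visible intercepts: it crosses the x-axis at the gridline x = 0; it meets the y-axis at y = 0 (among the integer gridlines).
Finally, assembling these constraints gives the stated polynomial.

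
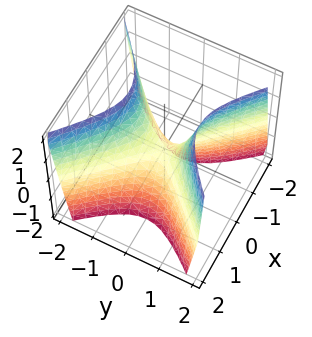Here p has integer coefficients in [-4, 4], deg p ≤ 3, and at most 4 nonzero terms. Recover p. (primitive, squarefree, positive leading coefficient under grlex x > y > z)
2*x^2 - 2*y^2 + z

The degree is 2 — a hyperbolic paraboloid; a quadric.
Symmetries: the y ↦ −y reflection is a symmetry, so y appears only in even powers; the x ↦ −x reflection is a symmetry, so x appears only in even powers.
From the visible intercepts: it crosses the x-axis at the gridline x = 0; it meets the y-axis at y = 0 (among the integer gridlines); it meets the z-axis at z = 0 (among the integer gridlines).
The integer polynomial consistent with all of this is the stated p.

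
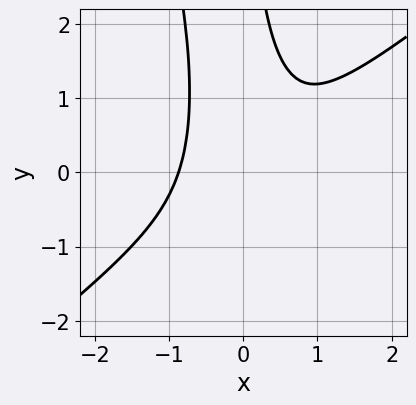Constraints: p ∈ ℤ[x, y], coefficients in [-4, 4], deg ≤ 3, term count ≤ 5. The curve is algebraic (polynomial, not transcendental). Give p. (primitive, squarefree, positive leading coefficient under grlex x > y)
(a) Degree: a generic line meets the curve in up to 3 points, so deg p = 3.
(b) Reading off the gridlines: the curve avoids every integer y-axis point in the box.
(c) Matching integer coefficients to the picture gives p.

3*x^3 - 3*x^2*y - x*y^2 + 2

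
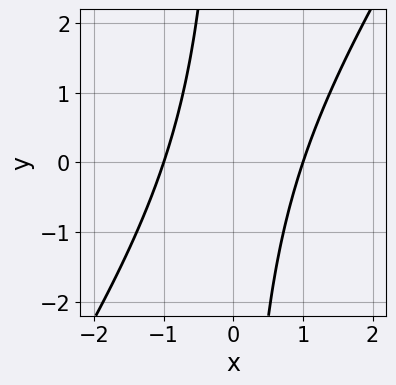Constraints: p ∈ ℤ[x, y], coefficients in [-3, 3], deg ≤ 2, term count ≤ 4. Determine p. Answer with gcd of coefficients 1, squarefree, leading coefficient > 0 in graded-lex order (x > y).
(a) Degree: the shape is more complex than any degree-1 curve, so deg p = 2.
(b) From the axis intercepts and sections: the curve avoids every integer y-axis point in the box; among the integer gridlines, it crosses the x-axis at x ∈ {-1, 1}.
(c) Matching integer coefficients to the picture gives p.

3*x^2 - 2*x*y - 3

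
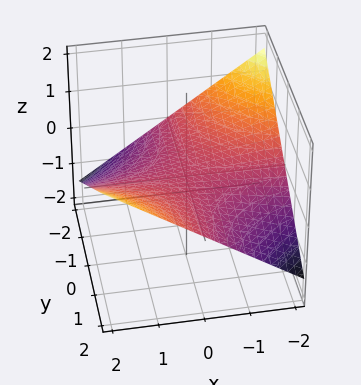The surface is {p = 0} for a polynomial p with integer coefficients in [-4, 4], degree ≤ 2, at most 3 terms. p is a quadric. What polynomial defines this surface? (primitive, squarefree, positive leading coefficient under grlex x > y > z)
(a) deg p = 2.
(b) Observable constraints: the visible y-axis segment lies entirely on the surface; it crosses the z-axis at the gridline z = 0; every point of the x-axis in the box is on the surface.
(c) Together with the visible shape, these determine p as stated.

x*y - 3*z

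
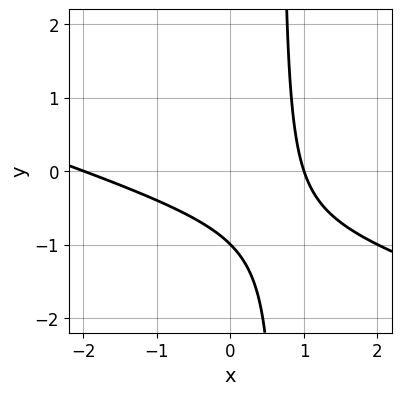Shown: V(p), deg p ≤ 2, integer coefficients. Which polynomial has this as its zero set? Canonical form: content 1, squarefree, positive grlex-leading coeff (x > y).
x^2 + 3*x*y + x - 2*y - 2

First, deg p = 2.
Next, from the visible intercepts: it meets the y-axis at y = -1 (among the integer gridlines); the x-axis gridline crossings are at x ∈ {-2, 1}.
Finally, these observations pin down the coefficients.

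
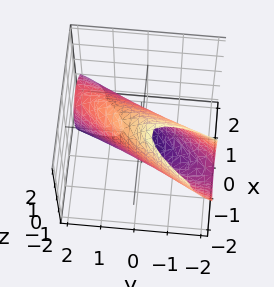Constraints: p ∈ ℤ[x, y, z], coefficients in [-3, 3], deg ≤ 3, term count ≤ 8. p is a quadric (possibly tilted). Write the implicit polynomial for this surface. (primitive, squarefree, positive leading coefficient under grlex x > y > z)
3*x^2 - 3*x*y + 2*x*z + y^2 + z^2 - 2

First, the degree is 2 — no degree-1 surface has this shape.
Finally, putting this together gives p.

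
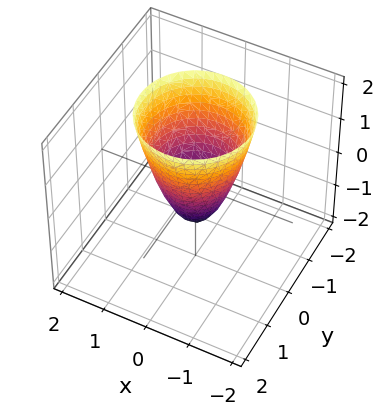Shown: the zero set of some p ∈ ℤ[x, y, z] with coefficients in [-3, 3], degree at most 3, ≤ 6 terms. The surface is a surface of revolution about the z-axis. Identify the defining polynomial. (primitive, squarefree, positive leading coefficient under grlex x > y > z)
deg p = 2. The shape is more complex than any degree-1 surface.
Symmetry: the z-axis is an axis of rotation, so x and y enter only as x² + y².
Checking where it meets the axes: a circular section at z = 0 has radius between 0 and 1; it meets the z-axis at z = -1 (among the integer gridlines).
Assembling these constraints gives the stated polynomial.

2*x^2 + 2*y^2 - z - 1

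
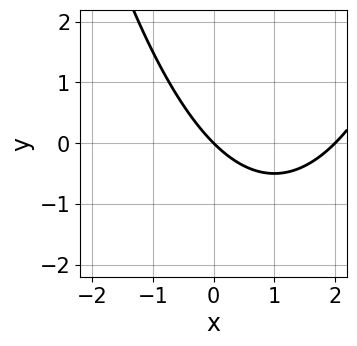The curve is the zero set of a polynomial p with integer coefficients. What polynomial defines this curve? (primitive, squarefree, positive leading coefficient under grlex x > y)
x^2 - 2*x - 2*y

First, degree: the shape is more complex than any degree-1 curve, so deg p = 2.
Then, reading off the gridlines: one y-axis crossing is at y = 0; among the integer gridlines, it crosses the x-axis at x ∈ {0, 2}.
Finally, matching integer coefficients to the picture gives p.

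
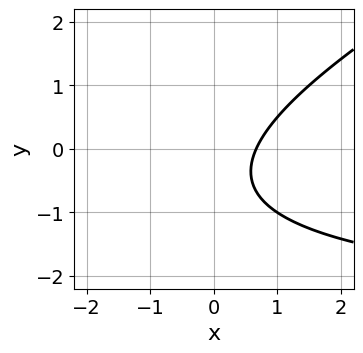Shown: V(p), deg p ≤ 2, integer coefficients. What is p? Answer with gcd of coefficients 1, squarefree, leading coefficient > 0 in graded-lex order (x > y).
(a) Degree: a generic line meets the curve in up to 2 points, so deg p = 2.
(b) Observable constraints: the curve avoids every integer y-axis point in the box.
(c) Together with the visible shape, these determine p as stated.

x*y - 2*y^2 + 3*x - 2*y - 2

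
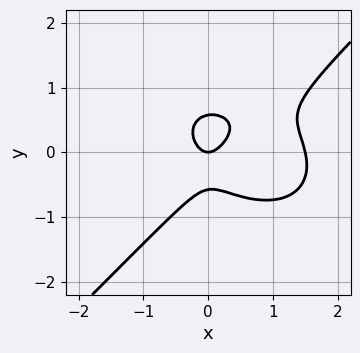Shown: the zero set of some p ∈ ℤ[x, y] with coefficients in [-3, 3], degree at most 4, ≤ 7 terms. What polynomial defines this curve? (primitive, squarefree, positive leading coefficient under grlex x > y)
Degree: a generic line meets the curve in up to 3 points, so deg p = 3.
Against the integer gridlines: it crosses the y-axis at the gridline y = 0; it meets the x-axis at x = 0 (among the integer gridlines).
Together with the visible shape, these determine p as stated.

2*x^3 + x*y^2 - 3*y^3 - 3*x^2 + y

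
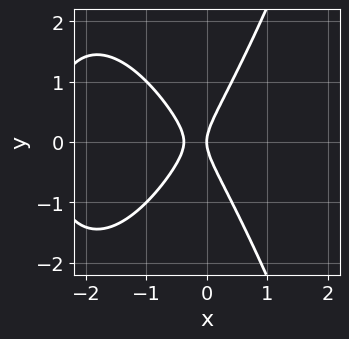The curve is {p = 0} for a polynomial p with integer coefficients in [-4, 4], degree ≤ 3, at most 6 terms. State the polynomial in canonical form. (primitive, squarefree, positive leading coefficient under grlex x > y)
x^3 + 3*x^2 - y^2 + x

1. Degree: the shape is more complex than any degree-2 curve, so deg p = 3.
2. Symmetries: the y ↦ −y reflection is a symmetry, so y appears only in even powers.
3. From the axis intercepts and sections: it meets the x-axis at x = 0 (among the integer gridlines); one y-axis crossing is at y = 0.
4. The integer polynomial consistent with all of this is the stated p.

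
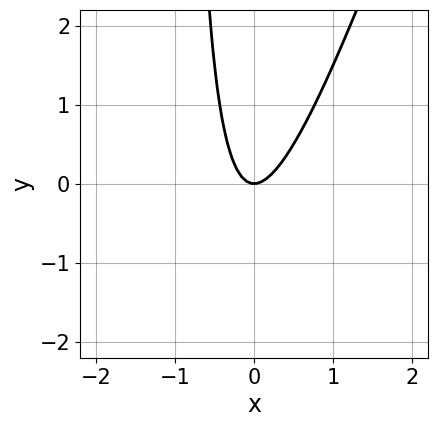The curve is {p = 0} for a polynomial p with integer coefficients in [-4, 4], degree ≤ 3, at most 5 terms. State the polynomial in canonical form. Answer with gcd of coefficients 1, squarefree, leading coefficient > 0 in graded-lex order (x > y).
3*x^2 - x*y - y

First, the degree is 2 — a generic line meets the curve in up to 2 points.
Then, observable constraints: it meets the y-axis at y = 0 (among the integer gridlines); it crosses the x-axis at the gridline x = 0.
Finally, together with the visible shape, these determine p as stated.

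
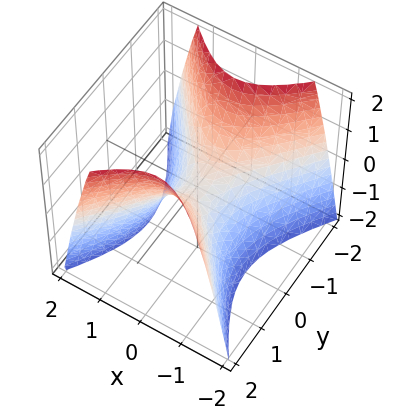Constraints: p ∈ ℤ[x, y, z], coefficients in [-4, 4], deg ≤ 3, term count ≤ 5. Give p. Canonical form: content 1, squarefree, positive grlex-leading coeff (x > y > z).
3*x^2 - 2*y^2 + 2*z

(a) deg p = 2. A hyperbolic paraboloid; a quadric.
(b) Symmetries: mirror symmetry y ↦ −y ⇒ only even powers of y; the x ↦ −x reflection is a symmetry, so x appears only in even powers.
(c) Observable constraints: it crosses the x-axis at the gridline x = 0; it crosses the y-axis at the gridline y = 0; it crosses the z-axis at the gridline z = 0.
(d) Matching integer coefficients to the picture gives p.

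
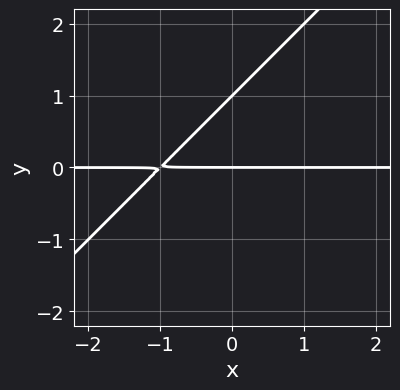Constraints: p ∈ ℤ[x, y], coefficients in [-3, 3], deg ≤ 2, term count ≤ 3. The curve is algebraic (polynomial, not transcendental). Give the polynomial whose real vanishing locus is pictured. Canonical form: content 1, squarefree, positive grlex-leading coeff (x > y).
1. Degree: no degree-1 curve has this shape, so deg p = 2.
2. From the visible intercepts: every point of the x-axis in the box is on the curve; the y-axis gridline crossings are at y ∈ {0, 1}.
3. Assembling these constraints gives the stated polynomial.

x*y - y^2 + y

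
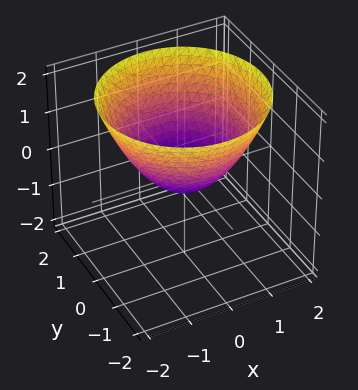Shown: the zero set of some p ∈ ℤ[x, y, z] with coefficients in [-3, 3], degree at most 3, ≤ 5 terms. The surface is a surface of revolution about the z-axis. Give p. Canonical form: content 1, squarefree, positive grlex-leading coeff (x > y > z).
1. The degree is 2 — no degree-1 surface has this shape.
2. Symmetries: rotational symmetry about the z-axis ⇒ p depends on x, y only through x² + y².
3. Checking where it meets the axes: a circular section at z = 1 has radius between 1 and 2.
4. Fitting integer coefficients to these (and the overall shape) gives p.

2*x^2 + 2*y^2 - 3*z - 1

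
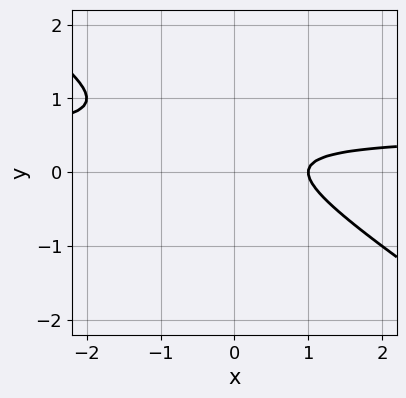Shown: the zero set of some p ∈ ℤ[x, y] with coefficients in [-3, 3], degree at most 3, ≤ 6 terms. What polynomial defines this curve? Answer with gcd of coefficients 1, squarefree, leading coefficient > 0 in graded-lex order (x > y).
2*x*y + 3*y^2 - x - 2*y + 1

(a) deg p = 2. A generic line meets the curve in up to 2 points.
(b) Checking where it meets the axes: it misses every integer gridline on the y-axis; it crosses the x-axis at the gridline x = 1.
(c) These observations pin down the coefficients.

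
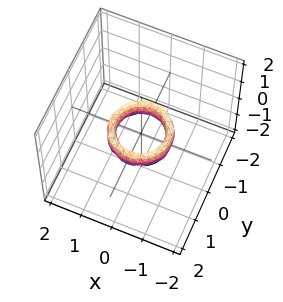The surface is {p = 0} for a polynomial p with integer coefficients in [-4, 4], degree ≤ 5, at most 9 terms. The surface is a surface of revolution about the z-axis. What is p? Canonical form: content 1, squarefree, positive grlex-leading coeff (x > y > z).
2*x^4 + 4*x^2*y^2 + 2*y^4 - 3*x^2 - 3*y^2 + z^2 + 1

First, deg p = 4.
Next, symmetries: rotational symmetry about the z-axis ⇒ p depends on x, y only through x² + y².
Then, reading off the gridlines: a circular section at z = 0 has radius between 0 and 1; the x-axis gridline crossings are at x ∈ {-1, 1}; the y-axis gridline crossings are at y ∈ {-1, 1}.
Finally, together with the visible shape, these determine p as stated.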